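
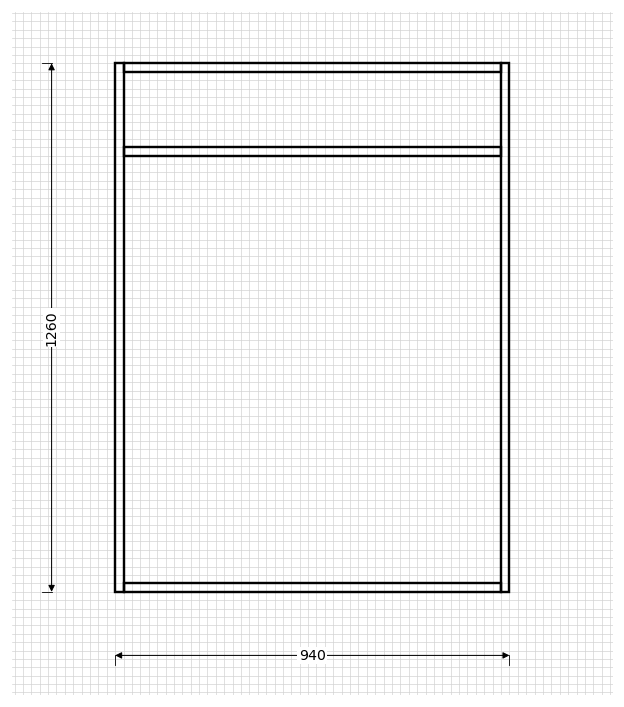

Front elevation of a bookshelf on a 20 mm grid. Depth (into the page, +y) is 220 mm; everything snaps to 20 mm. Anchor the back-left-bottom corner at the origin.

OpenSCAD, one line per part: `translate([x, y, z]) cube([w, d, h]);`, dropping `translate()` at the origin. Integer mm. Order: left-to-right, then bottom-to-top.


cube([20, 220, 1260]);
translate([20, 0, 0]) cube([900, 220, 20]);
translate([20, 0, 1040]) cube([900, 220, 20]);
translate([20, 0, 1240]) cube([900, 220, 20]);
translate([920, 0, 0]) cube([20, 220, 1260]);


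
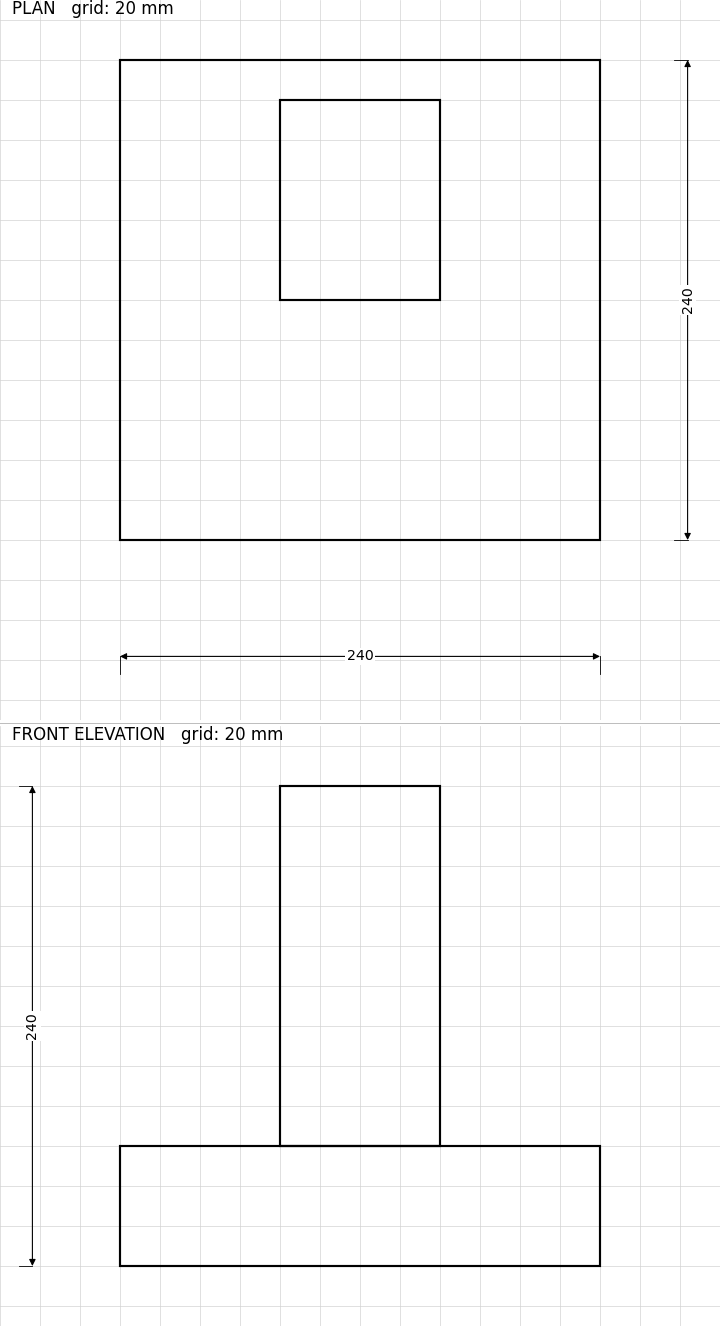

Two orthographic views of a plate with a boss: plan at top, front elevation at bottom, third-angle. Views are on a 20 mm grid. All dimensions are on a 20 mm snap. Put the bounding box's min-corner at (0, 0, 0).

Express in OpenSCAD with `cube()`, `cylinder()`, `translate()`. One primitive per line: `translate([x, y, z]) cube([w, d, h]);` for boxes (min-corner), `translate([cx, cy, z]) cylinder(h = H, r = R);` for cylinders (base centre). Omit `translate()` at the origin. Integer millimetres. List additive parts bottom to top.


cube([240, 240, 60]);
translate([80, 120, 60]) cube([80, 100, 180]);


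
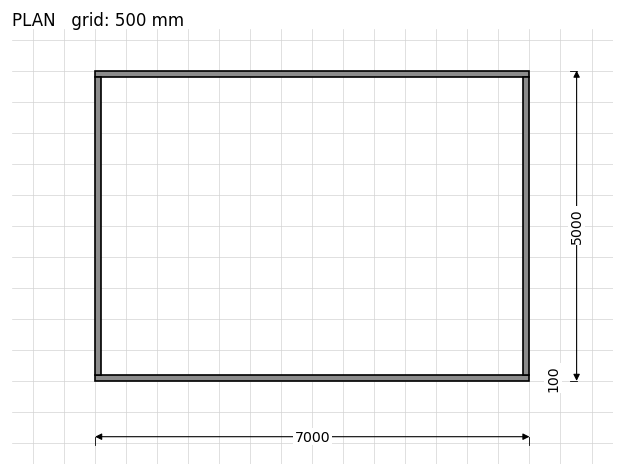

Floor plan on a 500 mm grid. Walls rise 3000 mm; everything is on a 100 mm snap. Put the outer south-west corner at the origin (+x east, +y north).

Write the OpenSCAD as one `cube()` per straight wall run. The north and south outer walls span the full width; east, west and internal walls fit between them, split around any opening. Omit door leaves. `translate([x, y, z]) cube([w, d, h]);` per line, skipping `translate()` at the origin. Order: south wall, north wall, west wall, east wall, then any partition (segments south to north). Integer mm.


cube([7000, 100, 3000]);
translate([0, 4900, 0]) cube([7000, 100, 3000]);
translate([0, 100, 0]) cube([100, 4800, 3000]);
translate([6900, 100, 0]) cube([100, 4800, 3000]);


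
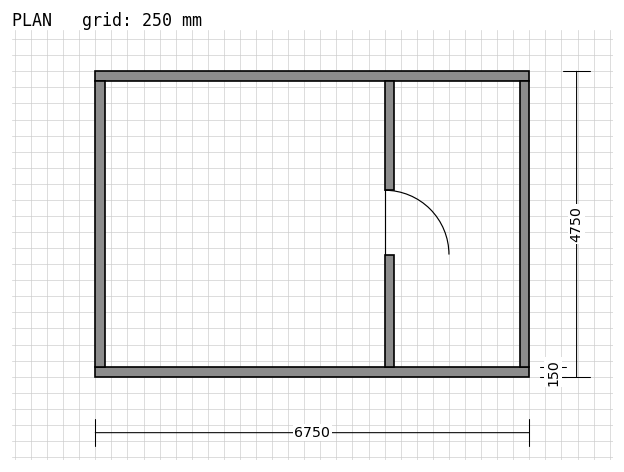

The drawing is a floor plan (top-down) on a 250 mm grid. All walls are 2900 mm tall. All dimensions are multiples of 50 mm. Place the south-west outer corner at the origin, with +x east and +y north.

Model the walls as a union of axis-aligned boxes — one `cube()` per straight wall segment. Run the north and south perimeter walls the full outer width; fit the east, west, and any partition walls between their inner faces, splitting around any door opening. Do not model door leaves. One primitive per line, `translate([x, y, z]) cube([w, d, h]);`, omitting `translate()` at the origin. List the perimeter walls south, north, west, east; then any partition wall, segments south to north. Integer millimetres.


cube([6750, 150, 2900]);
translate([0, 4600, 0]) cube([6750, 150, 2900]);
translate([0, 150, 0]) cube([150, 4450, 2900]);
translate([6600, 150, 0]) cube([150, 4450, 2900]);
translate([4500, 150, 0]) cube([150, 1750, 2900]);
translate([4500, 2900, 0]) cube([150, 1700, 2900]);


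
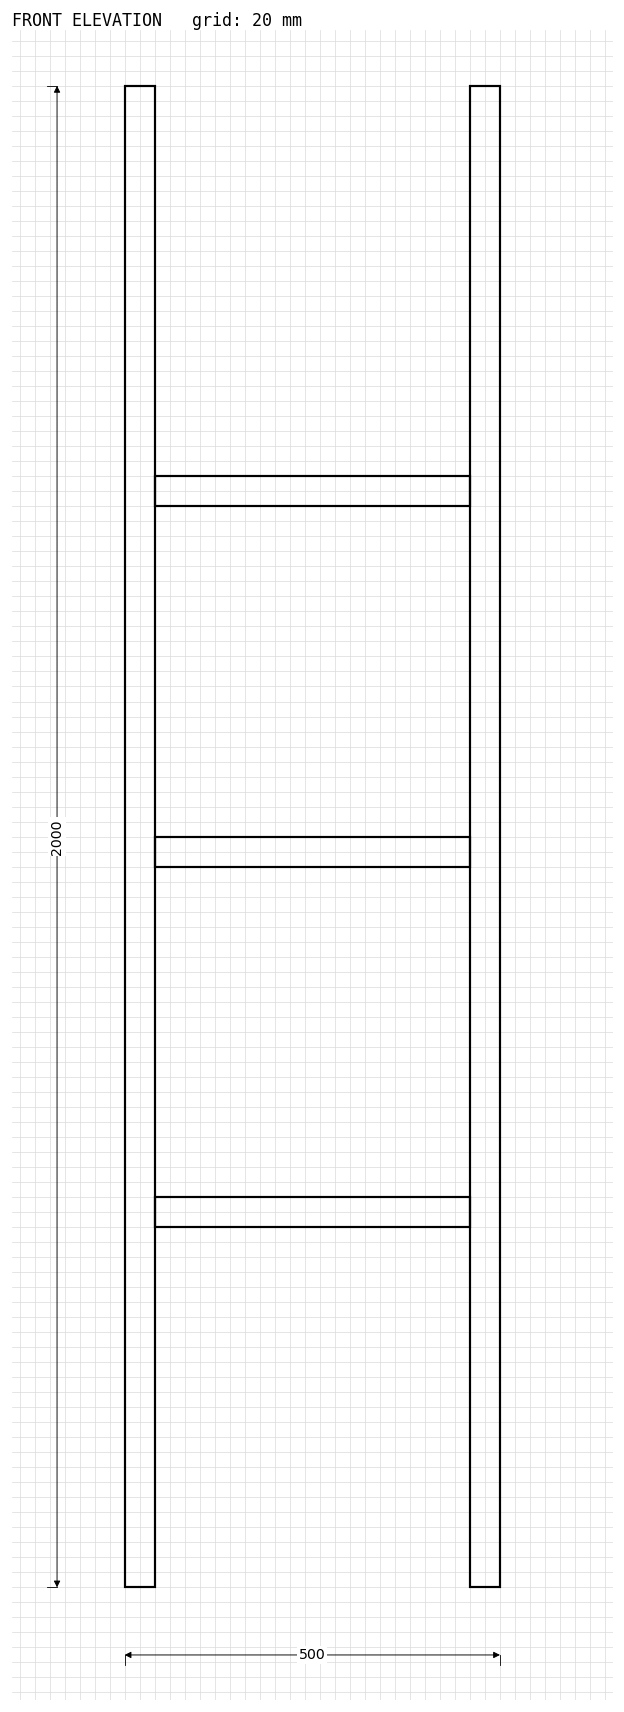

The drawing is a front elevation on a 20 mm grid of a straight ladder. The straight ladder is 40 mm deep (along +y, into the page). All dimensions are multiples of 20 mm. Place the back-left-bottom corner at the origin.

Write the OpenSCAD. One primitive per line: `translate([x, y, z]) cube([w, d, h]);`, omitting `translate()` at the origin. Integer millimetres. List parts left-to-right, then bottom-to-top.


cube([40, 40, 2000]);
translate([40, 0, 480]) cube([420, 40, 40]);
translate([40, 0, 960]) cube([420, 40, 40]);
translate([40, 0, 1440]) cube([420, 40, 40]);
translate([460, 0, 0]) cube([40, 40, 2000]);


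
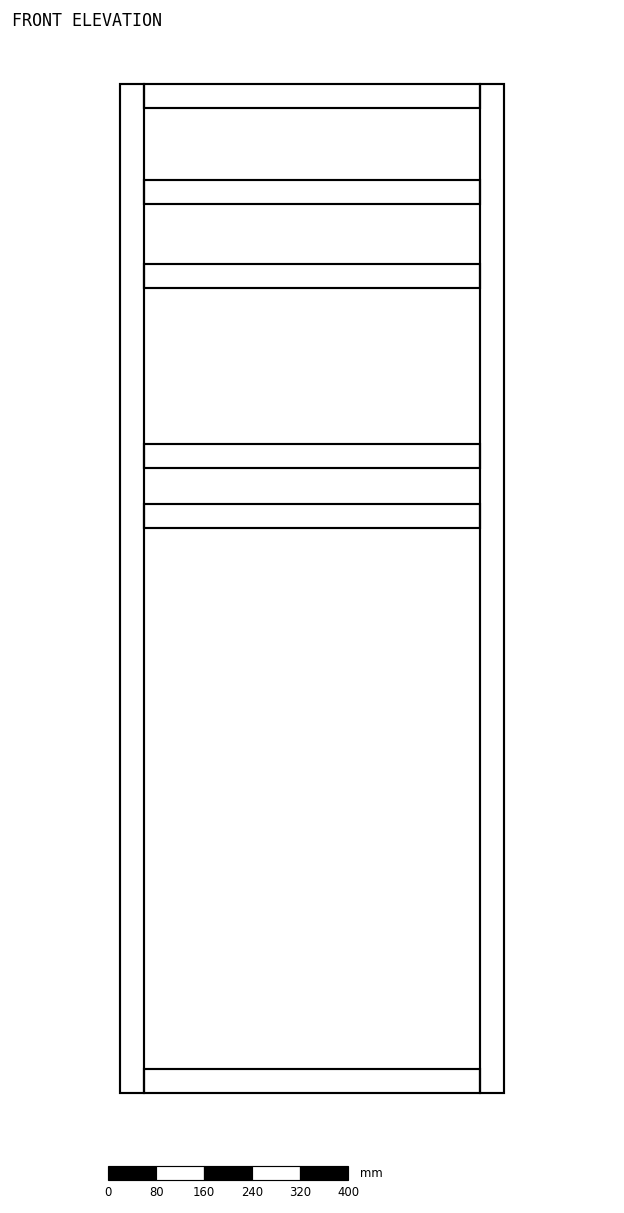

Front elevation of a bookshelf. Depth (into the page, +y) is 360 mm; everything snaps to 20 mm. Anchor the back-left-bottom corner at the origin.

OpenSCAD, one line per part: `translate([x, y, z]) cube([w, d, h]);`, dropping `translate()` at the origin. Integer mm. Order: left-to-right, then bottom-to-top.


cube([40, 360, 1680]);
translate([40, 0, 0]) cube([560, 360, 40]);
translate([40, 0, 940]) cube([560, 360, 40]);
translate([40, 0, 1040]) cube([560, 360, 40]);
translate([40, 0, 1340]) cube([560, 360, 40]);
translate([40, 0, 1480]) cube([560, 360, 40]);
translate([40, 0, 1640]) cube([560, 360, 40]);
translate([600, 0, 0]) cube([40, 360, 1680]);


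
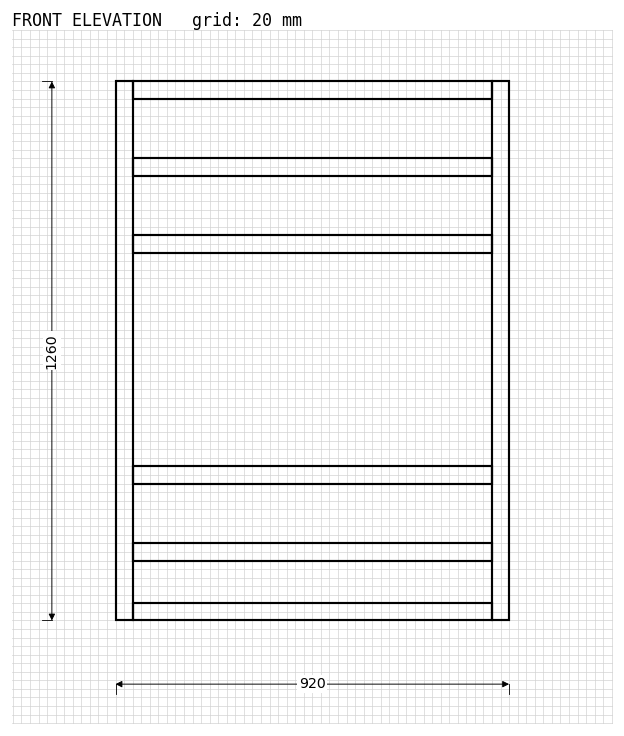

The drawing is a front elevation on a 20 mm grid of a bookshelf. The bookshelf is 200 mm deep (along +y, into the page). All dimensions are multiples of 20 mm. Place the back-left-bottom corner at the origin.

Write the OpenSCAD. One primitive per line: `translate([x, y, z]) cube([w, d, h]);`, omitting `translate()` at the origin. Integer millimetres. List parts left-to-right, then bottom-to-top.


cube([40, 200, 1260]);
translate([40, 0, 0]) cube([840, 200, 40]);
translate([40, 0, 140]) cube([840, 200, 40]);
translate([40, 0, 320]) cube([840, 200, 40]);
translate([40, 0, 860]) cube([840, 200, 40]);
translate([40, 0, 1040]) cube([840, 200, 40]);
translate([40, 0, 1220]) cube([840, 200, 40]);
translate([880, 0, 0]) cube([40, 200, 1260]);


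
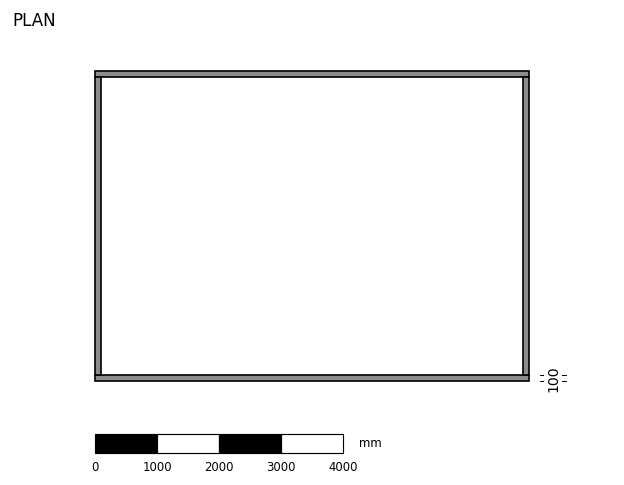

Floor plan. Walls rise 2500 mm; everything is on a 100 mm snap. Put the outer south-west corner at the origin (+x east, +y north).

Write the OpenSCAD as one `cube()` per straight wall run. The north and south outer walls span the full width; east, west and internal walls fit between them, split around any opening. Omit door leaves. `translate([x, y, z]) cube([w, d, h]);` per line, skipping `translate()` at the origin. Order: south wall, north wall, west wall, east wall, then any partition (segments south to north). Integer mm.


cube([7000, 100, 2500]);
translate([0, 4900, 0]) cube([7000, 100, 2500]);
translate([0, 100, 0]) cube([100, 4800, 2500]);
translate([6900, 100, 0]) cube([100, 4800, 2500]);


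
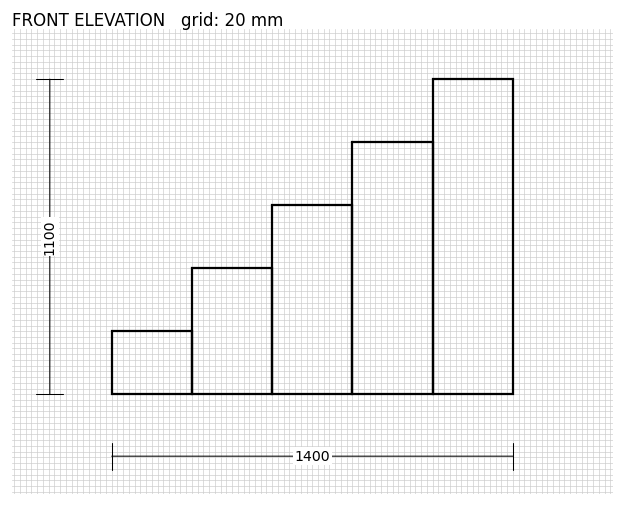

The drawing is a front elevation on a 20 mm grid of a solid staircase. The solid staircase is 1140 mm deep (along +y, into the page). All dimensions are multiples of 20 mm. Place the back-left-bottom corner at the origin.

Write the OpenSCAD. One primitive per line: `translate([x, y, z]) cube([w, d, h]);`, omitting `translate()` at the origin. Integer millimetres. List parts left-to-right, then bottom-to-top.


cube([280, 1140, 220]);
translate([280, 0, 0]) cube([280, 1140, 440]);
translate([560, 0, 0]) cube([280, 1140, 660]);
translate([840, 0, 0]) cube([280, 1140, 880]);
translate([1120, 0, 0]) cube([280, 1140, 1100]);


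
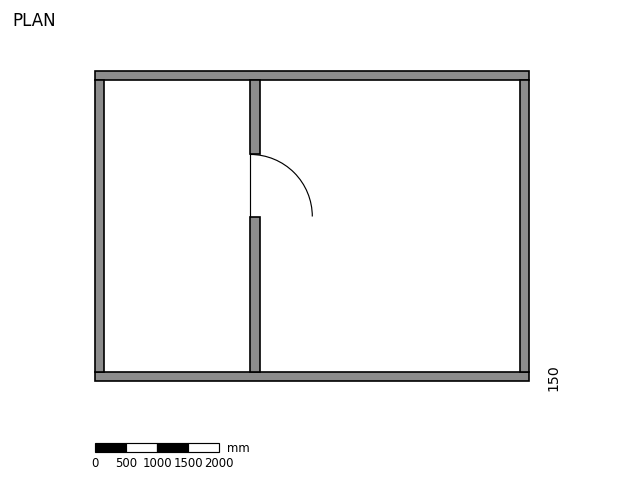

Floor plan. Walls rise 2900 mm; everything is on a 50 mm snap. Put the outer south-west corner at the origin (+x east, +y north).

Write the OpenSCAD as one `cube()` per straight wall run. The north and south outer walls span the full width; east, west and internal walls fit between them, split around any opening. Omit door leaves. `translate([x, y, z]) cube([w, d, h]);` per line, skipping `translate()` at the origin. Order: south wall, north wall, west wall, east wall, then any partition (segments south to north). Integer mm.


cube([7000, 150, 2900]);
translate([0, 4850, 0]) cube([7000, 150, 2900]);
translate([0, 150, 0]) cube([150, 4700, 2900]);
translate([6850, 150, 0]) cube([150, 4700, 2900]);
translate([2500, 150, 0]) cube([150, 2500, 2900]);
translate([2500, 3650, 0]) cube([150, 1200, 2900]);


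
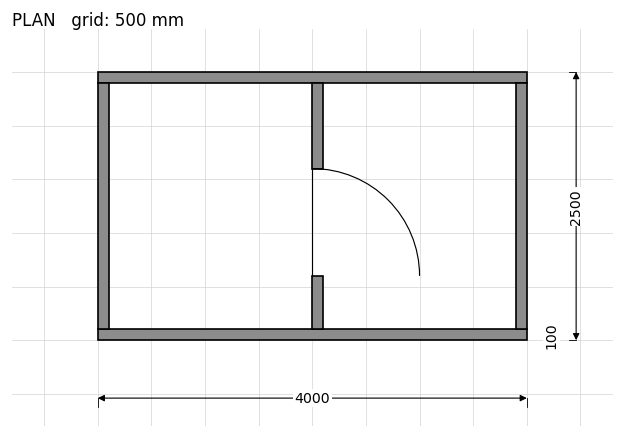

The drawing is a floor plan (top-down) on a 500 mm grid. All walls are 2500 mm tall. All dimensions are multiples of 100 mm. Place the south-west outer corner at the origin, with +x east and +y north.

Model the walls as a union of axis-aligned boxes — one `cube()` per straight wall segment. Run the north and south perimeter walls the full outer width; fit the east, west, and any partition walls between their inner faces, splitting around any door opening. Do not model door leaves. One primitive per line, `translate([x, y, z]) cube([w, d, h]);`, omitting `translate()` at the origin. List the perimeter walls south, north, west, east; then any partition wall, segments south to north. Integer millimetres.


cube([4000, 100, 2500]);
translate([0, 2400, 0]) cube([4000, 100, 2500]);
translate([0, 100, 0]) cube([100, 2300, 2500]);
translate([3900, 100, 0]) cube([100, 2300, 2500]);
translate([2000, 100, 0]) cube([100, 500, 2500]);
translate([2000, 1600, 0]) cube([100, 800, 2500]);


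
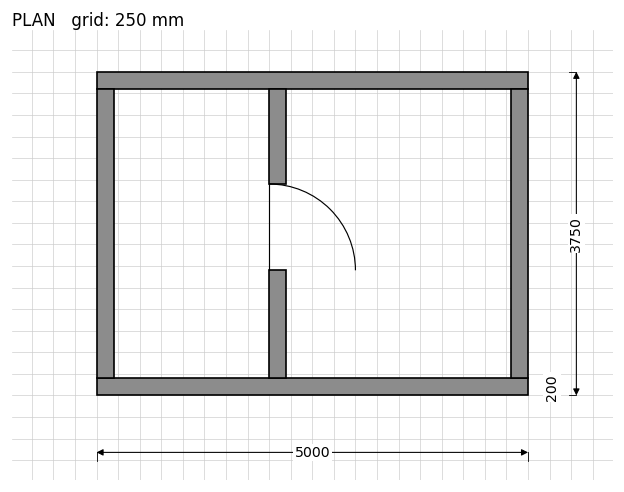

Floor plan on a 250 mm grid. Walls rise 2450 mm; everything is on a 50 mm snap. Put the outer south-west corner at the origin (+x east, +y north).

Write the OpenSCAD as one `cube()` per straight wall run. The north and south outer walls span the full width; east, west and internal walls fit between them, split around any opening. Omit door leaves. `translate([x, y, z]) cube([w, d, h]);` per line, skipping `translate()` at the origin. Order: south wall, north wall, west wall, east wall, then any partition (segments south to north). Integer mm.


cube([5000, 200, 2450]);
translate([0, 3550, 0]) cube([5000, 200, 2450]);
translate([0, 200, 0]) cube([200, 3350, 2450]);
translate([4800, 200, 0]) cube([200, 3350, 2450]);
translate([2000, 200, 0]) cube([200, 1250, 2450]);
translate([2000, 2450, 0]) cube([200, 1100, 2450]);


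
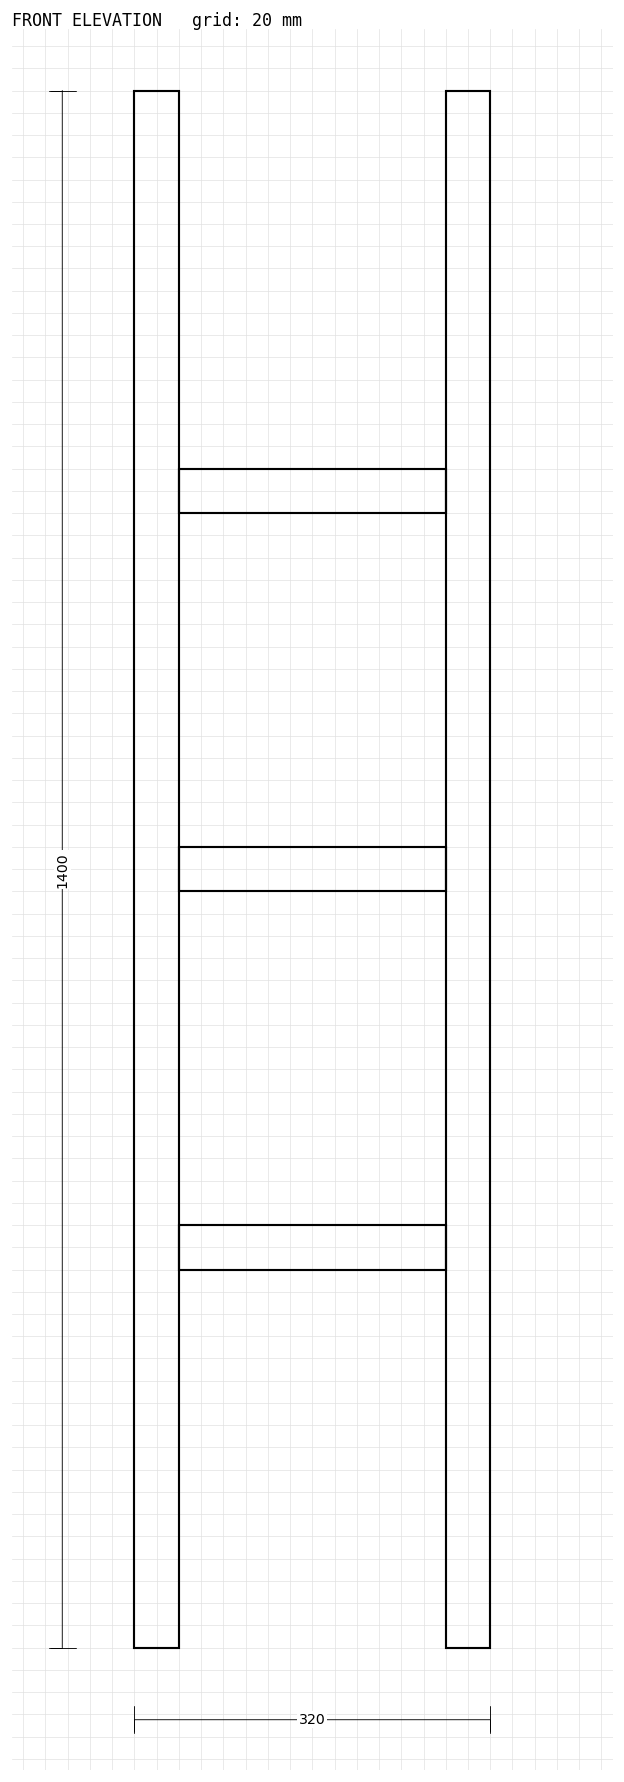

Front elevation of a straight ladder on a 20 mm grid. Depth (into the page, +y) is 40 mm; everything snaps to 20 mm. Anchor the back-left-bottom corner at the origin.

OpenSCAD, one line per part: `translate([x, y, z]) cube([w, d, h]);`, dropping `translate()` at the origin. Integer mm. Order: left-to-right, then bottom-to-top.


cube([40, 40, 1400]);
translate([40, 0, 340]) cube([240, 40, 40]);
translate([40, 0, 680]) cube([240, 40, 40]);
translate([40, 0, 1020]) cube([240, 40, 40]);
translate([280, 0, 0]) cube([40, 40, 1400]);


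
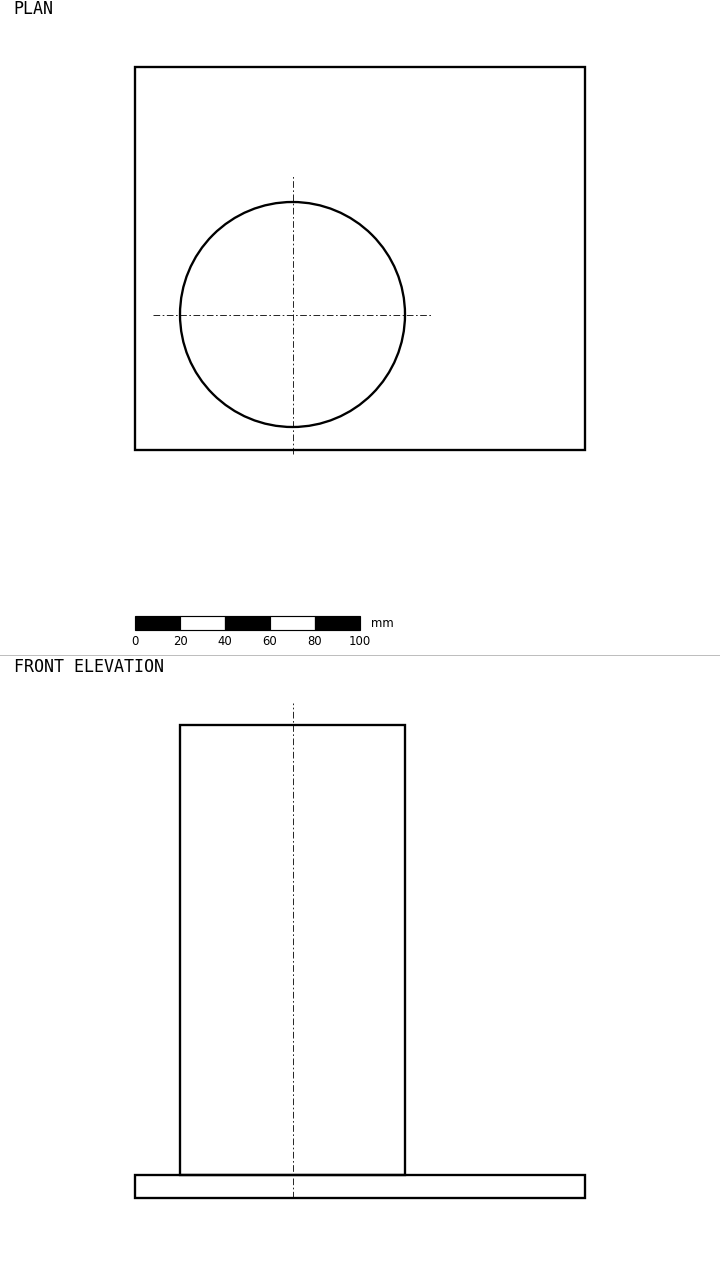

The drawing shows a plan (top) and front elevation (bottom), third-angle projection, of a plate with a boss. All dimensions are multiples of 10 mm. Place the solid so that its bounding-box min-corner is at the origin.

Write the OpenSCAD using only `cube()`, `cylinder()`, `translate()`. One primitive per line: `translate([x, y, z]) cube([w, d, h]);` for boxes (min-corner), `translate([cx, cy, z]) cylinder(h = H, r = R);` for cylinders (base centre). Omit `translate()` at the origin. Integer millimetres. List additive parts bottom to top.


cube([200, 170, 10]);
translate([70, 60, 10]) cylinder(h = 200, r = 50);


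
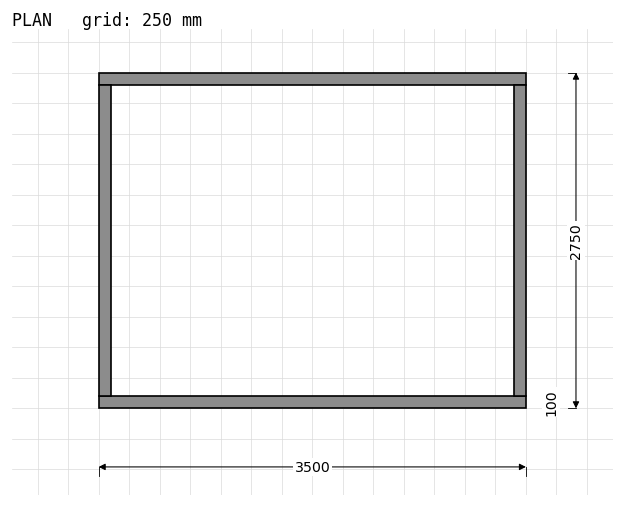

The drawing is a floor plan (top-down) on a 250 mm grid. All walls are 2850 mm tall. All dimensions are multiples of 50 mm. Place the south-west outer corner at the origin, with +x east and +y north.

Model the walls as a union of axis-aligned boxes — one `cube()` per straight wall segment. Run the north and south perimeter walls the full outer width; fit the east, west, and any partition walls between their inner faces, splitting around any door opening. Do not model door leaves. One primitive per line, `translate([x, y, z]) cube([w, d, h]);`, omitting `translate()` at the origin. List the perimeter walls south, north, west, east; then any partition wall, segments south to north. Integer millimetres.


cube([3500, 100, 2850]);
translate([0, 2650, 0]) cube([3500, 100, 2850]);
translate([0, 100, 0]) cube([100, 2550, 2850]);
translate([3400, 100, 0]) cube([100, 2550, 2850]);


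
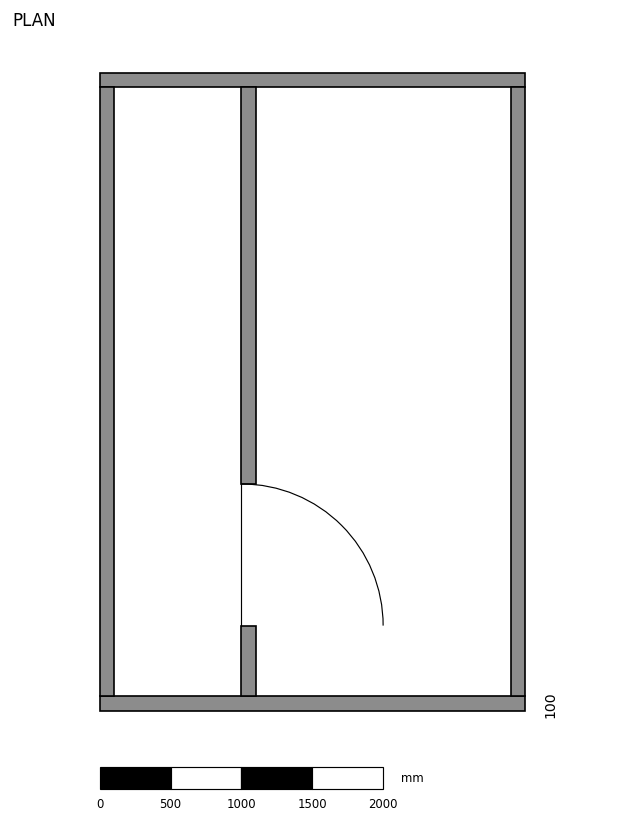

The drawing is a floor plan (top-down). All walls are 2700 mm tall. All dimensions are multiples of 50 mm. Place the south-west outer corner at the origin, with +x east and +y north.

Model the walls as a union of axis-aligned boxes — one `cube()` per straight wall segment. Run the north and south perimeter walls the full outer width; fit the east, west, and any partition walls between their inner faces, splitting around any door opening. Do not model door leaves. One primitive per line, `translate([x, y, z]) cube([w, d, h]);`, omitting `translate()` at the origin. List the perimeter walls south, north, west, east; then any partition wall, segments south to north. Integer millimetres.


cube([3000, 100, 2700]);
translate([0, 4400, 0]) cube([3000, 100, 2700]);
translate([0, 100, 0]) cube([100, 4300, 2700]);
translate([2900, 100, 0]) cube([100, 4300, 2700]);
translate([1000, 100, 0]) cube([100, 500, 2700]);
translate([1000, 1600, 0]) cube([100, 2800, 2700]);


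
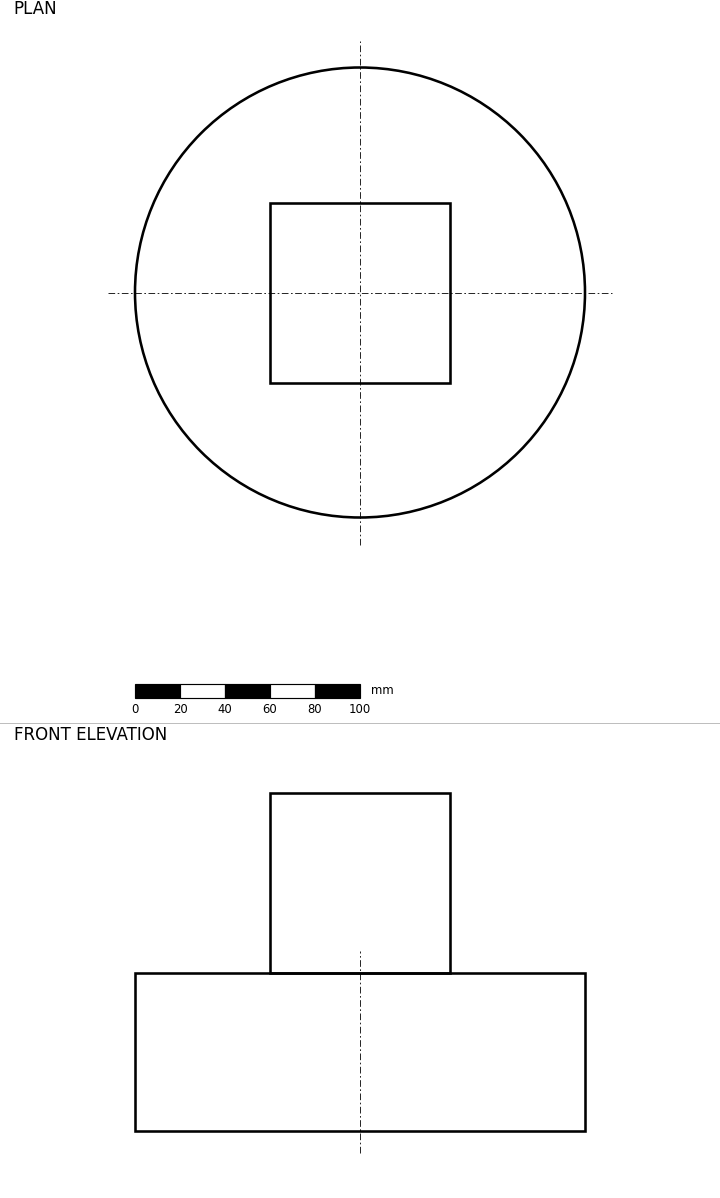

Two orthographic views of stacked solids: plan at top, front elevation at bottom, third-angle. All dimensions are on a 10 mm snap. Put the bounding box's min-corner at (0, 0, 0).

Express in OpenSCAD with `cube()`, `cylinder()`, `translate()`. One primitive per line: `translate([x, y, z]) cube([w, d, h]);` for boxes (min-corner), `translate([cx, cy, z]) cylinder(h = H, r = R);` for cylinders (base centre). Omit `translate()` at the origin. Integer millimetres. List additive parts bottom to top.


translate([100, 100, 0]) cylinder(h = 70, r = 100);
translate([60, 60, 70]) cube([80, 80, 80]);


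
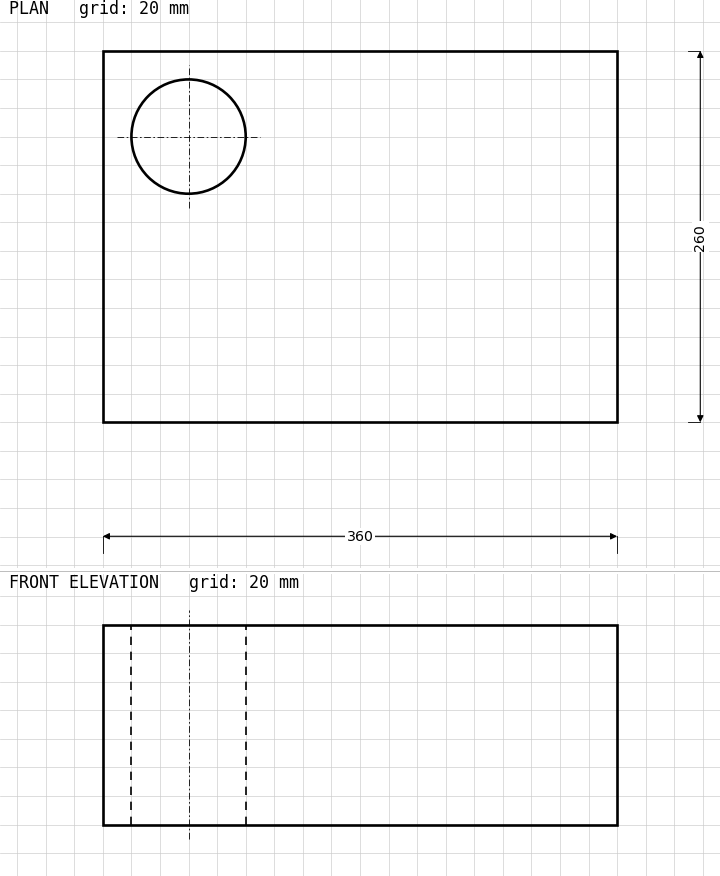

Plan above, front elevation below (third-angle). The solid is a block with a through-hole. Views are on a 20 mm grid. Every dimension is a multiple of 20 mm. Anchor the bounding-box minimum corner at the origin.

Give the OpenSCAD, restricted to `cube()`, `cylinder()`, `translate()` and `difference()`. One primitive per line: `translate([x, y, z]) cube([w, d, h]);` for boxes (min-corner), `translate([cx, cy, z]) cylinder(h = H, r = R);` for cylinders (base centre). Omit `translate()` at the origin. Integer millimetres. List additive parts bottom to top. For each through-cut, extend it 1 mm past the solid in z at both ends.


difference() {
  cube([360, 260, 140]);
  translate([60, 200, -1]) cylinder(h = 142, r = 40);
}


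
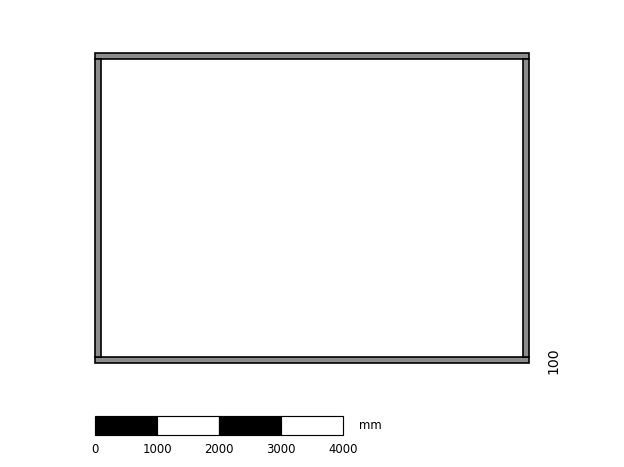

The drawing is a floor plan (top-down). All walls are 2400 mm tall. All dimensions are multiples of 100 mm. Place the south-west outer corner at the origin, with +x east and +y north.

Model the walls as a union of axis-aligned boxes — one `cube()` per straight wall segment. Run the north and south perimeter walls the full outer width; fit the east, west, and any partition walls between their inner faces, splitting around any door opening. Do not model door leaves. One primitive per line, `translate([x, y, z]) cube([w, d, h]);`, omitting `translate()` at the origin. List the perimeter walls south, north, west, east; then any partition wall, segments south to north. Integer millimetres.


cube([7000, 100, 2400]);
translate([0, 4900, 0]) cube([7000, 100, 2400]);
translate([0, 100, 0]) cube([100, 4800, 2400]);
translate([6900, 100, 0]) cube([100, 4800, 2400]);


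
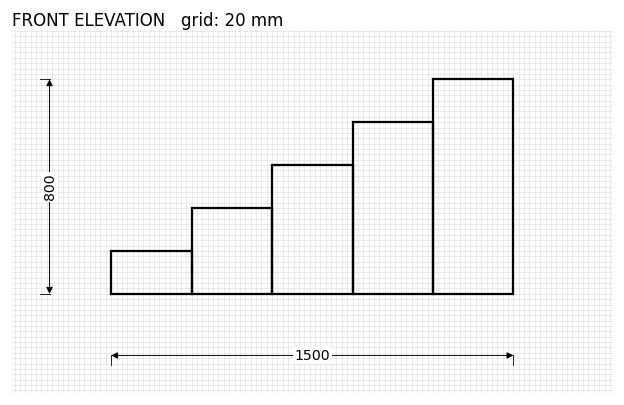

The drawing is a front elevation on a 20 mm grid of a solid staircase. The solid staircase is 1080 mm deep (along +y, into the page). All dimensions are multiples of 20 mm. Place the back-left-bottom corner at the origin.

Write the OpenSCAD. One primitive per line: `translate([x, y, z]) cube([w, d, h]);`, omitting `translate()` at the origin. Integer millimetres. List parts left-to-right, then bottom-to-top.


cube([300, 1080, 160]);
translate([300, 0, 0]) cube([300, 1080, 320]);
translate([600, 0, 0]) cube([300, 1080, 480]);
translate([900, 0, 0]) cube([300, 1080, 640]);
translate([1200, 0, 0]) cube([300, 1080, 800]);


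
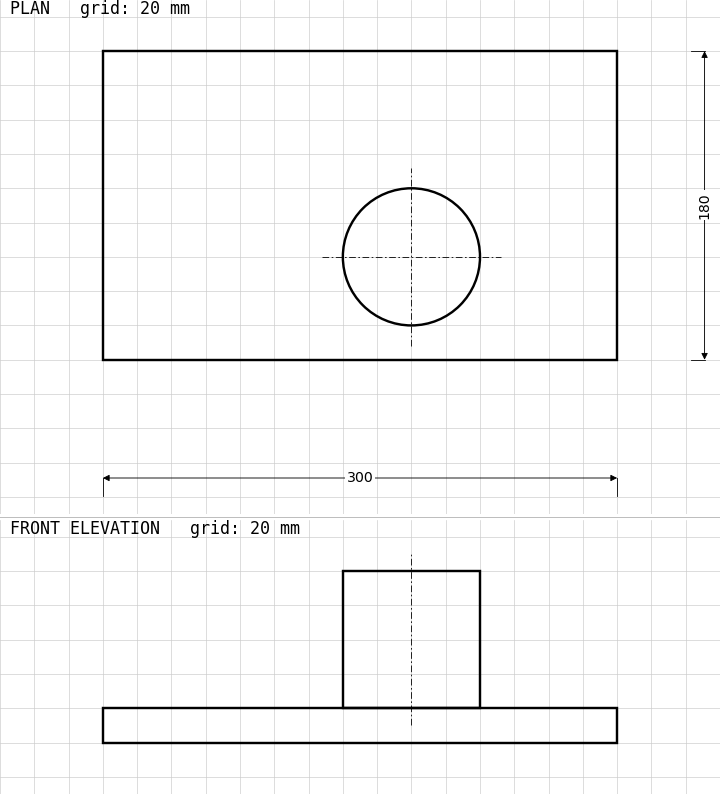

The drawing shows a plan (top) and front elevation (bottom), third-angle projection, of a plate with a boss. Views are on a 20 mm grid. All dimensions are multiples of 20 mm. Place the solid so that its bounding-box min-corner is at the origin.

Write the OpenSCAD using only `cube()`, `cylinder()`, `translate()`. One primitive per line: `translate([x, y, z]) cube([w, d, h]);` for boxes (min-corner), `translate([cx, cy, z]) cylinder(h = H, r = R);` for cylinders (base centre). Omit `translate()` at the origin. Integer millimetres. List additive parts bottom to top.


cube([300, 180, 20]);
translate([180, 60, 20]) cylinder(h = 80, r = 40);


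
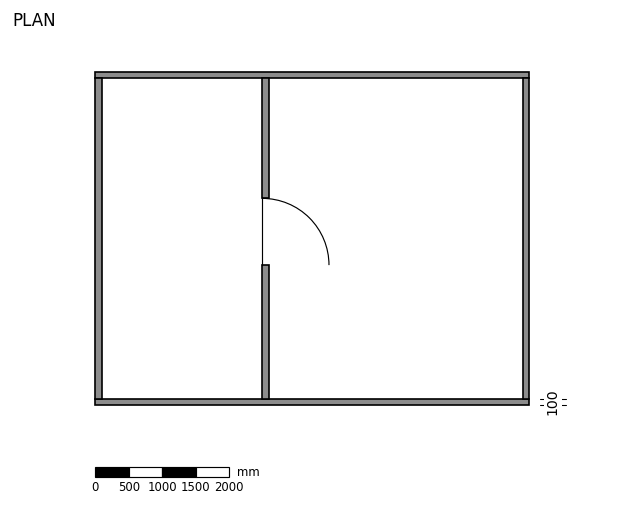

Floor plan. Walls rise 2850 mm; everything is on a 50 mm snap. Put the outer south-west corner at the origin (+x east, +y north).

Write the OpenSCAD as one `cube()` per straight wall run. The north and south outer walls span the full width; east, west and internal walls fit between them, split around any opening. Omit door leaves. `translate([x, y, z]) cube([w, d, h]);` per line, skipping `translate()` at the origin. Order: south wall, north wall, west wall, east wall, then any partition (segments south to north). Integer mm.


cube([6500, 100, 2850]);
translate([0, 4900, 0]) cube([6500, 100, 2850]);
translate([0, 100, 0]) cube([100, 4800, 2850]);
translate([6400, 100, 0]) cube([100, 4800, 2850]);
translate([2500, 100, 0]) cube([100, 2000, 2850]);
translate([2500, 3100, 0]) cube([100, 1800, 2850]);


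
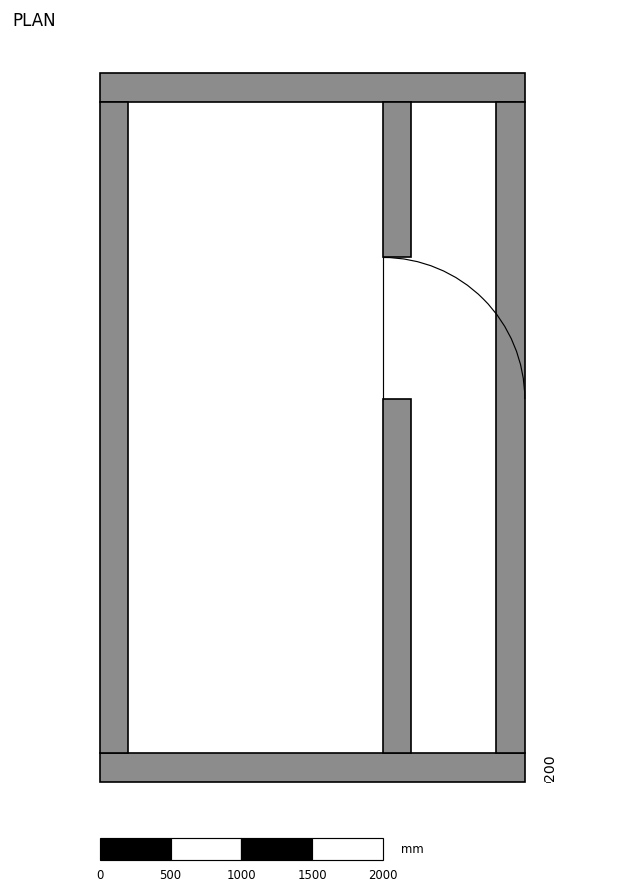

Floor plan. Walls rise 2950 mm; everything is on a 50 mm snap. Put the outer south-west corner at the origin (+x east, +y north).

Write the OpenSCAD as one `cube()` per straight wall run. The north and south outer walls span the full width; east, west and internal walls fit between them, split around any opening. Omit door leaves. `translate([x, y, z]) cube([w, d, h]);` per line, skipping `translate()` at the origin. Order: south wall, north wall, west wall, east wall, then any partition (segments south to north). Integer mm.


cube([3000, 200, 2950]);
translate([0, 4800, 0]) cube([3000, 200, 2950]);
translate([0, 200, 0]) cube([200, 4600, 2950]);
translate([2800, 200, 0]) cube([200, 4600, 2950]);
translate([2000, 200, 0]) cube([200, 2500, 2950]);
translate([2000, 3700, 0]) cube([200, 1100, 2950]);


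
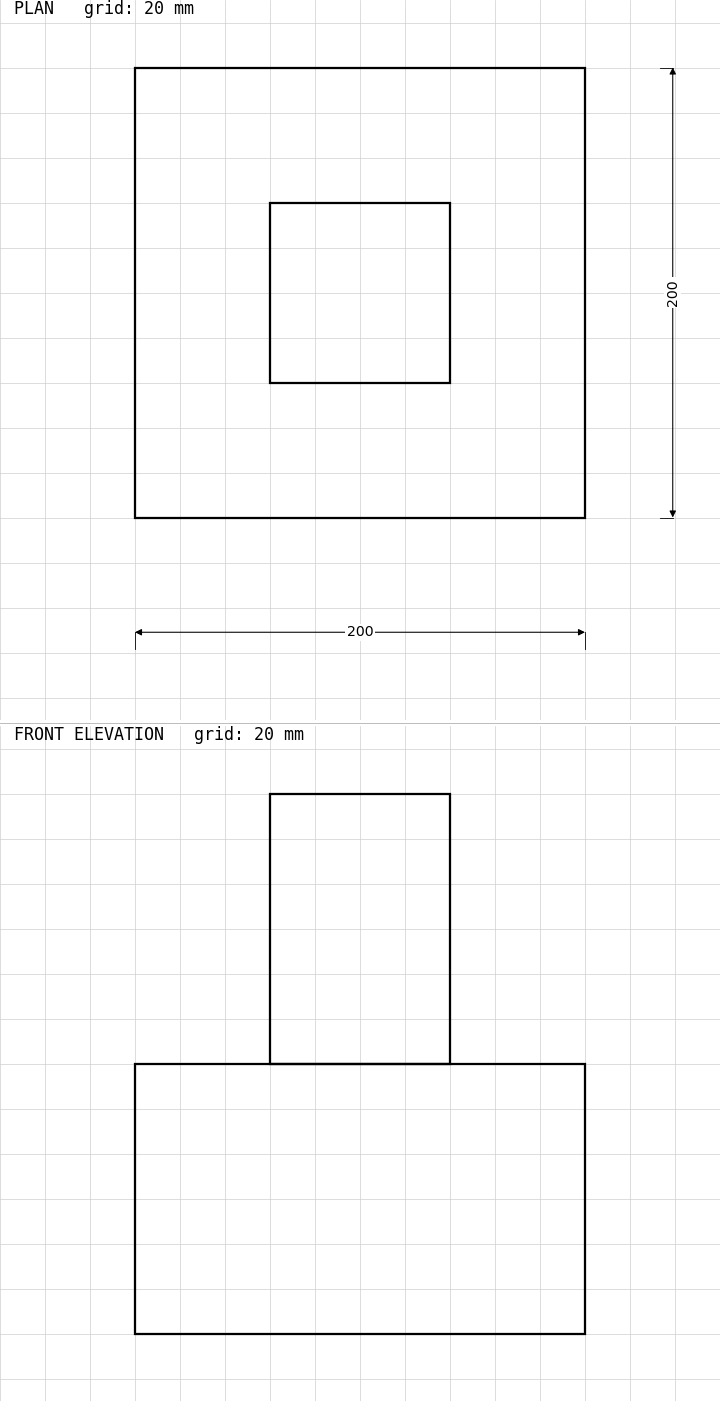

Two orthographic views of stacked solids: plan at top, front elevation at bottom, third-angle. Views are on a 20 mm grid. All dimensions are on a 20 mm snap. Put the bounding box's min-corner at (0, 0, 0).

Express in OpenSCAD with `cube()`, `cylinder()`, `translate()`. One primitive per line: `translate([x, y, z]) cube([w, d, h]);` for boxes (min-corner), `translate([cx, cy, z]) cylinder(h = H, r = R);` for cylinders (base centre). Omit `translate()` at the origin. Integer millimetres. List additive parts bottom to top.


cube([200, 200, 120]);
translate([60, 60, 120]) cube([80, 80, 120]);


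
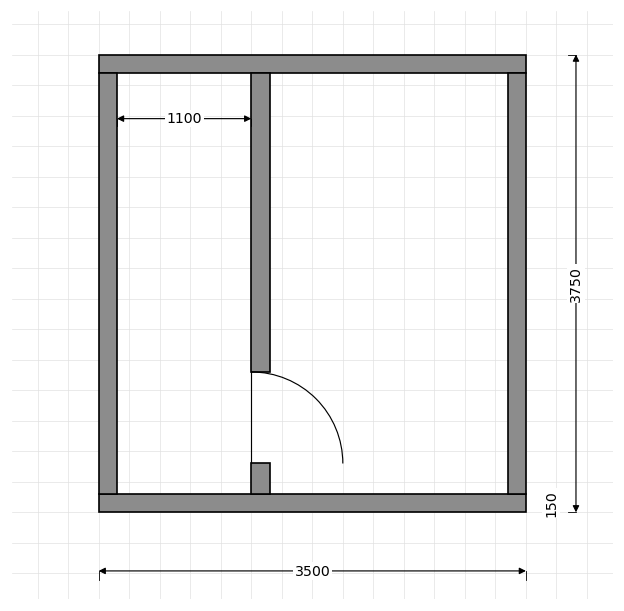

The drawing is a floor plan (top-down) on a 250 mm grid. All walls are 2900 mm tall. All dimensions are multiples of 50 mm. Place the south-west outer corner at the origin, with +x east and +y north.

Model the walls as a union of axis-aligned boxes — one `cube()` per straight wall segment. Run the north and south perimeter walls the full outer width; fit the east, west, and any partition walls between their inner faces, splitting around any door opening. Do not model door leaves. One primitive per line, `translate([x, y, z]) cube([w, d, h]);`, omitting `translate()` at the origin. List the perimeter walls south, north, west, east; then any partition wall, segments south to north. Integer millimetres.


cube([3500, 150, 2900]);
translate([0, 3600, 0]) cube([3500, 150, 2900]);
translate([0, 150, 0]) cube([150, 3450, 2900]);
translate([3350, 150, 0]) cube([150, 3450, 2900]);
translate([1250, 150, 0]) cube([150, 250, 2900]);
translate([1250, 1150, 0]) cube([150, 2450, 2900]);


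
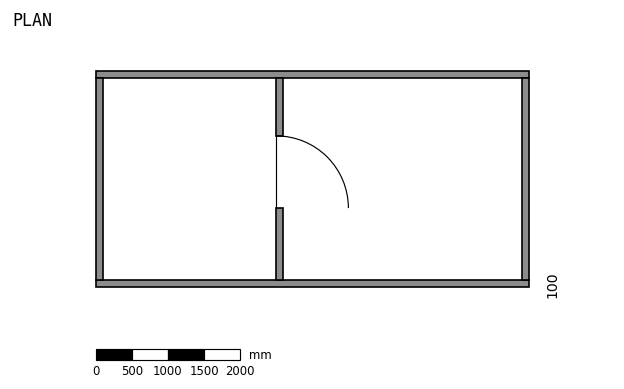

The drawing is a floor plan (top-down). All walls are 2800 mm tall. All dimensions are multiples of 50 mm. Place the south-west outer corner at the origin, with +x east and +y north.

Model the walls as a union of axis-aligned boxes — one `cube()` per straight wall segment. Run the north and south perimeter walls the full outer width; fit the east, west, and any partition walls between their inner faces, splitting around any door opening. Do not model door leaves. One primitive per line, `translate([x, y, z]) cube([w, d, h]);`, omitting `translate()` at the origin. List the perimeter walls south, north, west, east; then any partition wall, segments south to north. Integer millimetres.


cube([6000, 100, 2800]);
translate([0, 2900, 0]) cube([6000, 100, 2800]);
translate([0, 100, 0]) cube([100, 2800, 2800]);
translate([5900, 100, 0]) cube([100, 2800, 2800]);
translate([2500, 100, 0]) cube([100, 1000, 2800]);
translate([2500, 2100, 0]) cube([100, 800, 2800]);


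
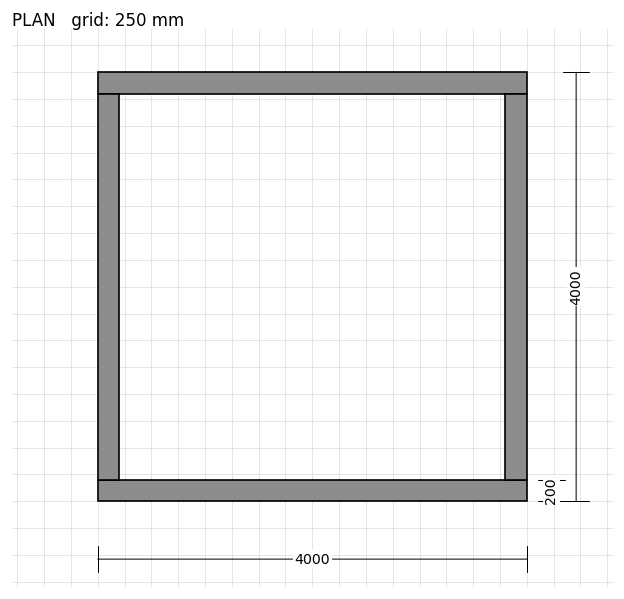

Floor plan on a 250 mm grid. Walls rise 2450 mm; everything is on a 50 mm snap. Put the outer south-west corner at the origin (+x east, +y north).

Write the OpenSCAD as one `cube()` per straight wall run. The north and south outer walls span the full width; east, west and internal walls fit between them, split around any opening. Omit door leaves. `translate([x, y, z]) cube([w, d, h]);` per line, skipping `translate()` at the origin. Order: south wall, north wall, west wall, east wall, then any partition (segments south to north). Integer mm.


cube([4000, 200, 2450]);
translate([0, 3800, 0]) cube([4000, 200, 2450]);
translate([0, 200, 0]) cube([200, 3600, 2450]);
translate([3800, 200, 0]) cube([200, 3600, 2450]);


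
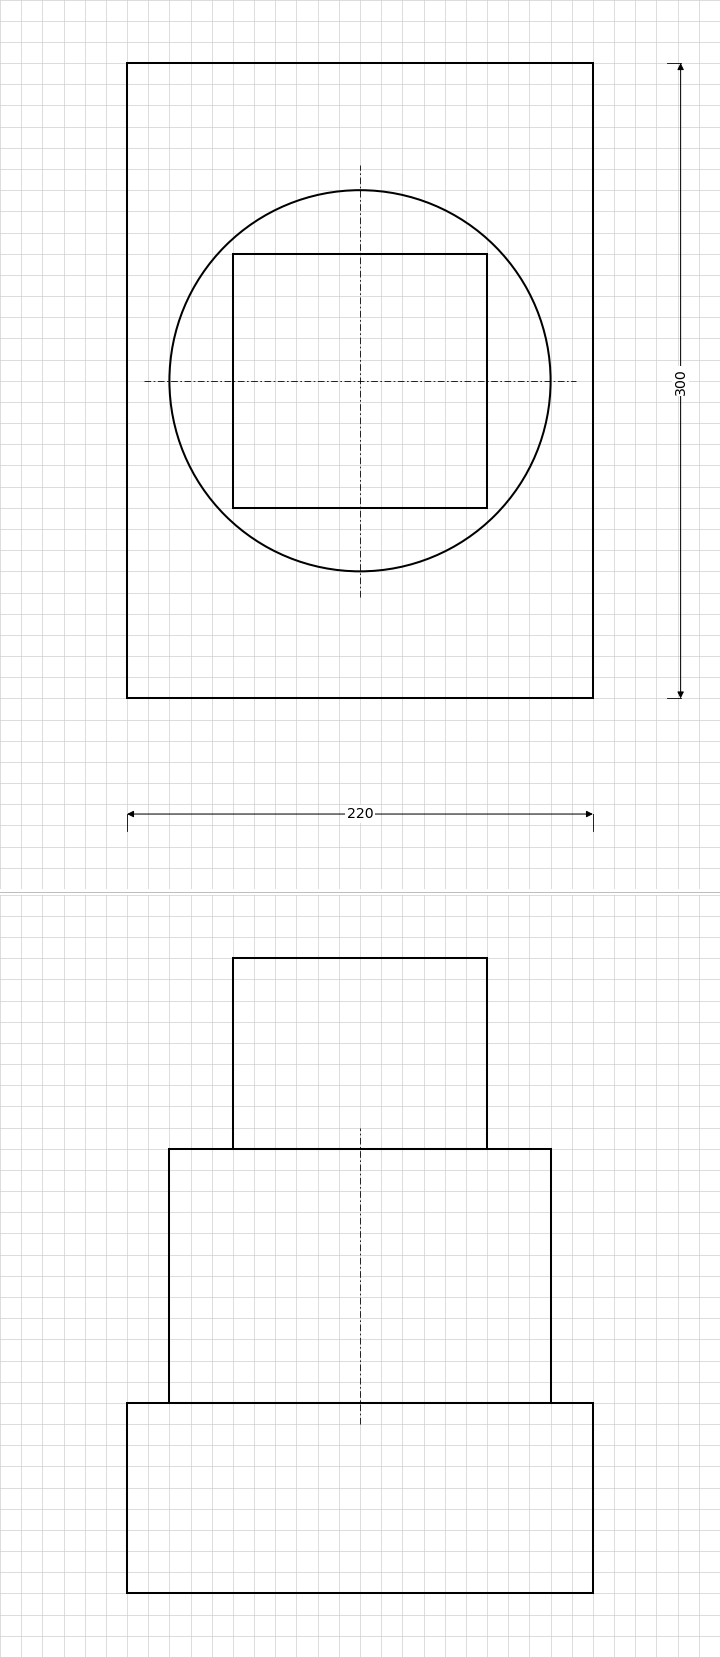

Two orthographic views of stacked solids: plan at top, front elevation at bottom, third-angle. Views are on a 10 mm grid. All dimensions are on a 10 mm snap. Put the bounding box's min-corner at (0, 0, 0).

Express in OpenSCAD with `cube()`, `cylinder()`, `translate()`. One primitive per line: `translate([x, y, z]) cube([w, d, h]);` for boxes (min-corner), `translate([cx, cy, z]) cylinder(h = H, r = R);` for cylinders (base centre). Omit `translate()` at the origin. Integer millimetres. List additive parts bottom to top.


cube([220, 300, 90]);
translate([110, 150, 90]) cylinder(h = 120, r = 90);
translate([50, 90, 210]) cube([120, 120, 90]);


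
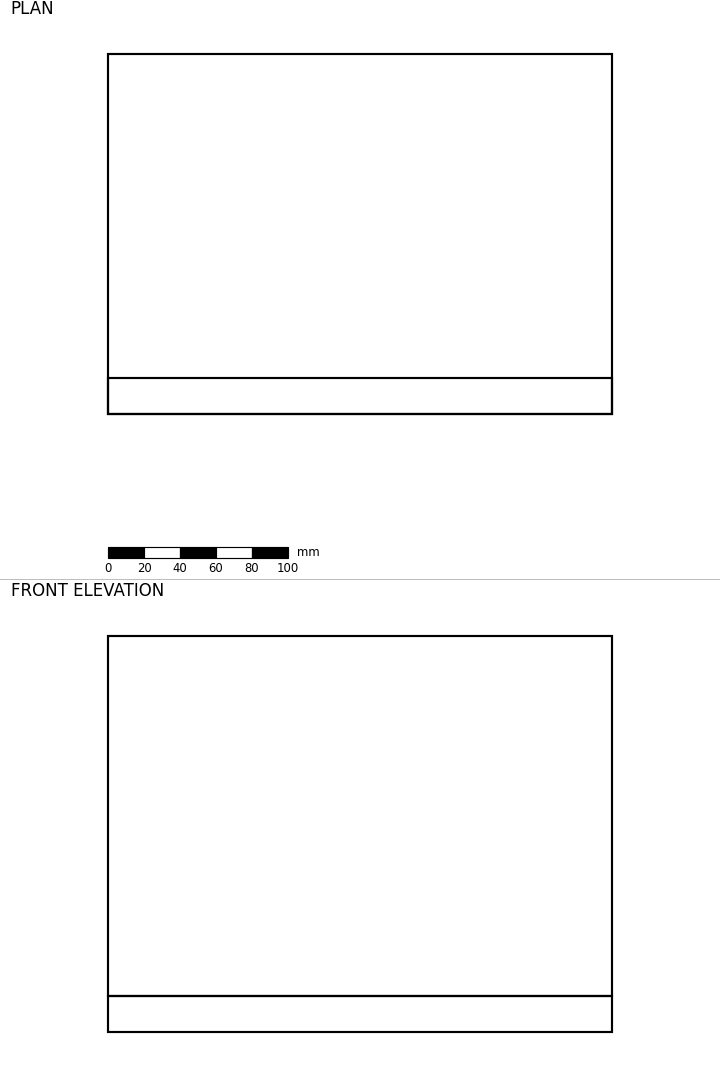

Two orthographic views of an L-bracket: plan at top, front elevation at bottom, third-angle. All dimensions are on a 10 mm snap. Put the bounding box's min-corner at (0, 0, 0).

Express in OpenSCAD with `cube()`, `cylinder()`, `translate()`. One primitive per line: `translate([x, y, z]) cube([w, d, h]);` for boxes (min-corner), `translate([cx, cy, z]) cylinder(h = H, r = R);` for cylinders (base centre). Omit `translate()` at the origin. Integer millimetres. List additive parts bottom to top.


cube([280, 200, 20]);
translate([0, 0, 20]) cube([280, 20, 200]);


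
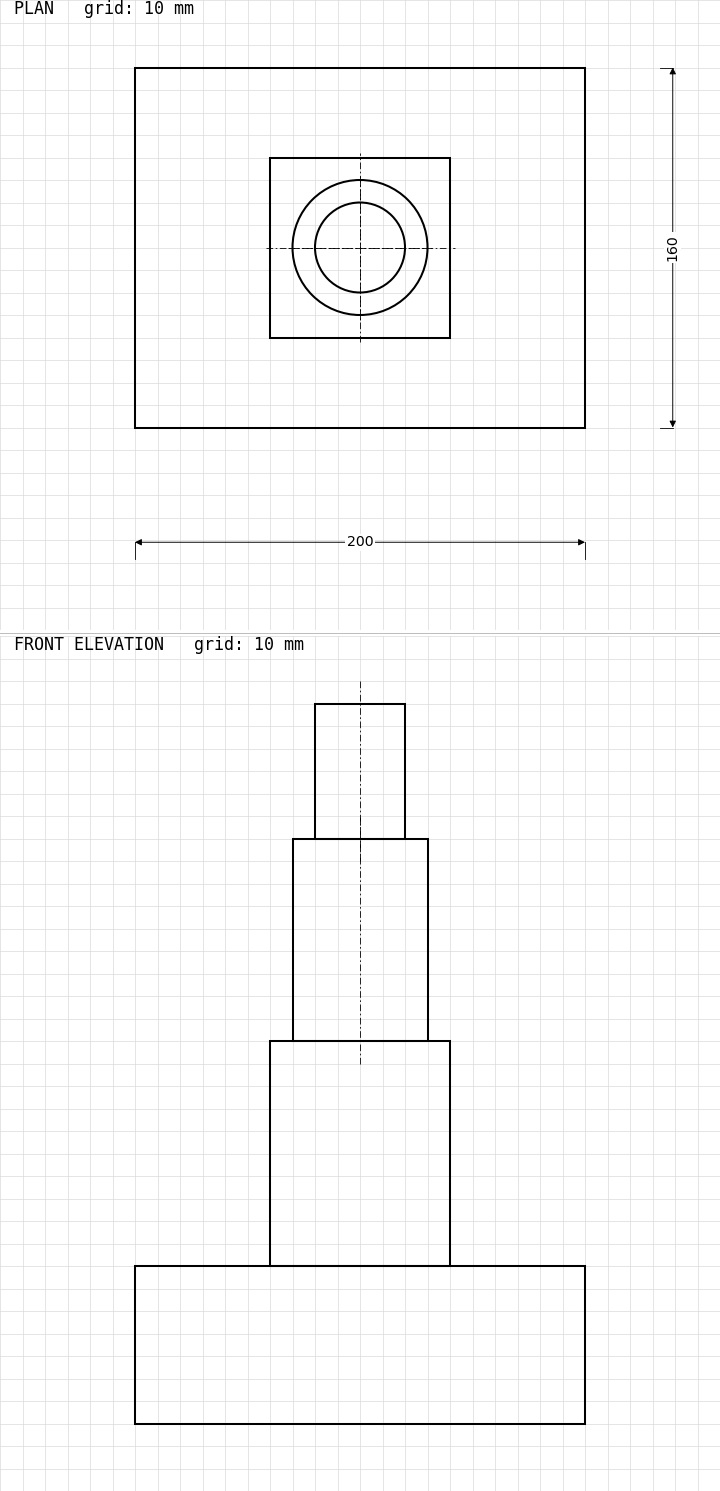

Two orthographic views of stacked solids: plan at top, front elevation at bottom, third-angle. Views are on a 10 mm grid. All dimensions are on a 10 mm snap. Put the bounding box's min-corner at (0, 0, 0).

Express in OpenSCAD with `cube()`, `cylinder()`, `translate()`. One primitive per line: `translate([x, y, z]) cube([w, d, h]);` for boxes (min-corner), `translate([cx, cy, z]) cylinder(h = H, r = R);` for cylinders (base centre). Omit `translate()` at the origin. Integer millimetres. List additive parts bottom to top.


cube([200, 160, 70]);
translate([60, 40, 70]) cube([80, 80, 100]);
translate([100, 80, 170]) cylinder(h = 90, r = 30);
translate([100, 80, 260]) cylinder(h = 60, r = 20);


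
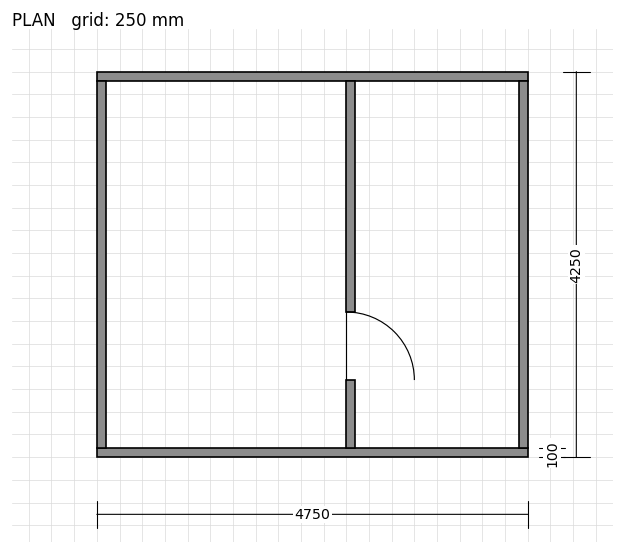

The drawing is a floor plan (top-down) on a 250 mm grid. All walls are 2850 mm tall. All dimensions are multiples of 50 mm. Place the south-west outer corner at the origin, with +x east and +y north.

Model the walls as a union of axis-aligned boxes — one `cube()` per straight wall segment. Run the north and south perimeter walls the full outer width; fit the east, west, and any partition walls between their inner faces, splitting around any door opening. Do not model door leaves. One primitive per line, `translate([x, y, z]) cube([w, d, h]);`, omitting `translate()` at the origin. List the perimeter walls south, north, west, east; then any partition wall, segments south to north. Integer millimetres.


cube([4750, 100, 2850]);
translate([0, 4150, 0]) cube([4750, 100, 2850]);
translate([0, 100, 0]) cube([100, 4050, 2850]);
translate([4650, 100, 0]) cube([100, 4050, 2850]);
translate([2750, 100, 0]) cube([100, 750, 2850]);
translate([2750, 1600, 0]) cube([100, 2550, 2850]);


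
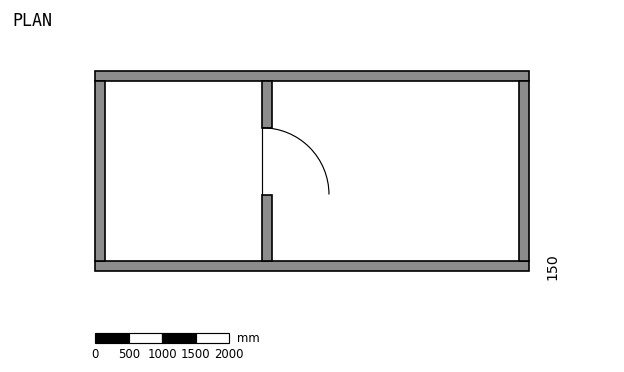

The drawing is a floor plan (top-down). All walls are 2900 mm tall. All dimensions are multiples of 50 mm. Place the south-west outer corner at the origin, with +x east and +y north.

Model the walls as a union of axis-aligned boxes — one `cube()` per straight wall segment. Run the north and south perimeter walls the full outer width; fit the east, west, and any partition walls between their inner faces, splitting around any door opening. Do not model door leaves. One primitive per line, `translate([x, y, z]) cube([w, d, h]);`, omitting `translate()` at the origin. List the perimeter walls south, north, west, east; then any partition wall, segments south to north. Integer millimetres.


cube([6500, 150, 2900]);
translate([0, 2850, 0]) cube([6500, 150, 2900]);
translate([0, 150, 0]) cube([150, 2700, 2900]);
translate([6350, 150, 0]) cube([150, 2700, 2900]);
translate([2500, 150, 0]) cube([150, 1000, 2900]);
translate([2500, 2150, 0]) cube([150, 700, 2900]);


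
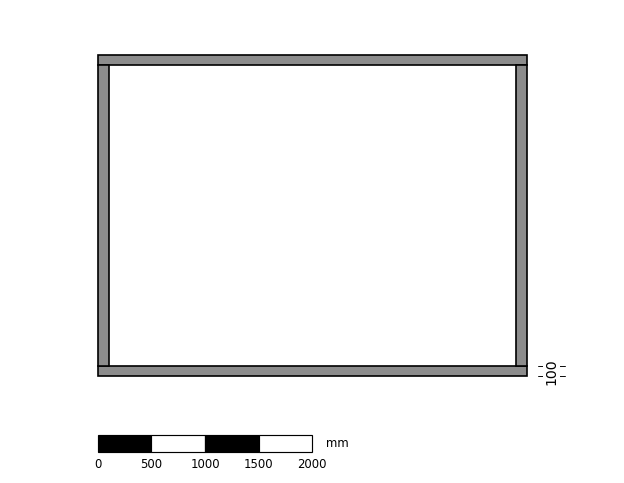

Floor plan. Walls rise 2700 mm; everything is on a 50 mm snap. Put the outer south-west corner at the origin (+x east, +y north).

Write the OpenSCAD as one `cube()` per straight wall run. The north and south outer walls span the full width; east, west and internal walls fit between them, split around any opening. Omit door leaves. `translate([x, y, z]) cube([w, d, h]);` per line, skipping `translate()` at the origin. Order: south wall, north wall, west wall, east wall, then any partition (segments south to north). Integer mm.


cube([4000, 100, 2700]);
translate([0, 2900, 0]) cube([4000, 100, 2700]);
translate([0, 100, 0]) cube([100, 2800, 2700]);
translate([3900, 100, 0]) cube([100, 2800, 2700]);


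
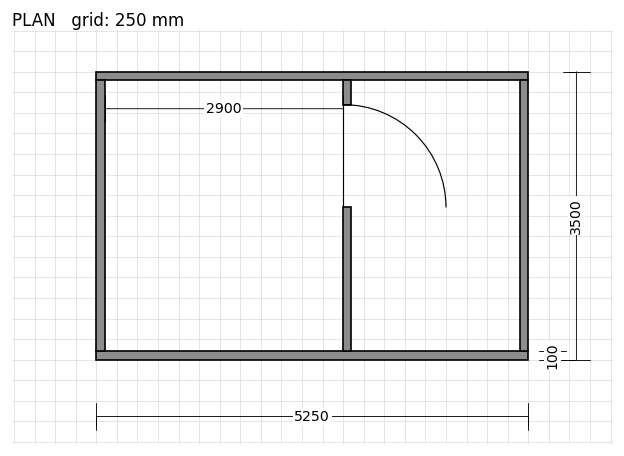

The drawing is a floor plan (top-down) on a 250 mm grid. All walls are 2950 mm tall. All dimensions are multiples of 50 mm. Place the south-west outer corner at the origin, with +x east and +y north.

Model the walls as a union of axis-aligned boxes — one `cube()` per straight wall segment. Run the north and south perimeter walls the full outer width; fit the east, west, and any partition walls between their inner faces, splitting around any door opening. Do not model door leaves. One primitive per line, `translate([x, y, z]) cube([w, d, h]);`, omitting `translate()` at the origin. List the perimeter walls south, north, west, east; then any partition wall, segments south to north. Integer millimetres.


cube([5250, 100, 2950]);
translate([0, 3400, 0]) cube([5250, 100, 2950]);
translate([0, 100, 0]) cube([100, 3300, 2950]);
translate([5150, 100, 0]) cube([100, 3300, 2950]);
translate([3000, 100, 0]) cube([100, 1750, 2950]);
translate([3000, 3100, 0]) cube([100, 300, 2950]);


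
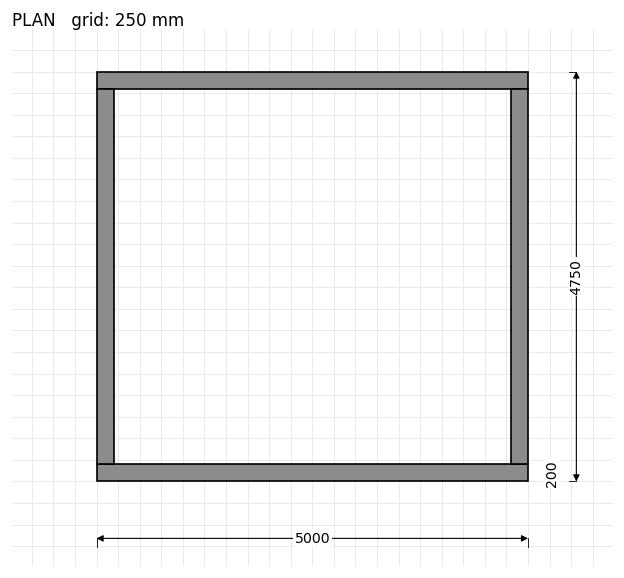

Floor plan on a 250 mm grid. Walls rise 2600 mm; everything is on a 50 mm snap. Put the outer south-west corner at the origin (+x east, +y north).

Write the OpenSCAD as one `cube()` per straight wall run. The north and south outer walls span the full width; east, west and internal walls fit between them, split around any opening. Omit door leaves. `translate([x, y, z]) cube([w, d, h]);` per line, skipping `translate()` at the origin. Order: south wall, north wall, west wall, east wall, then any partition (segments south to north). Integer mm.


cube([5000, 200, 2600]);
translate([0, 4550, 0]) cube([5000, 200, 2600]);
translate([0, 200, 0]) cube([200, 4350, 2600]);
translate([4800, 200, 0]) cube([200, 4350, 2600]);


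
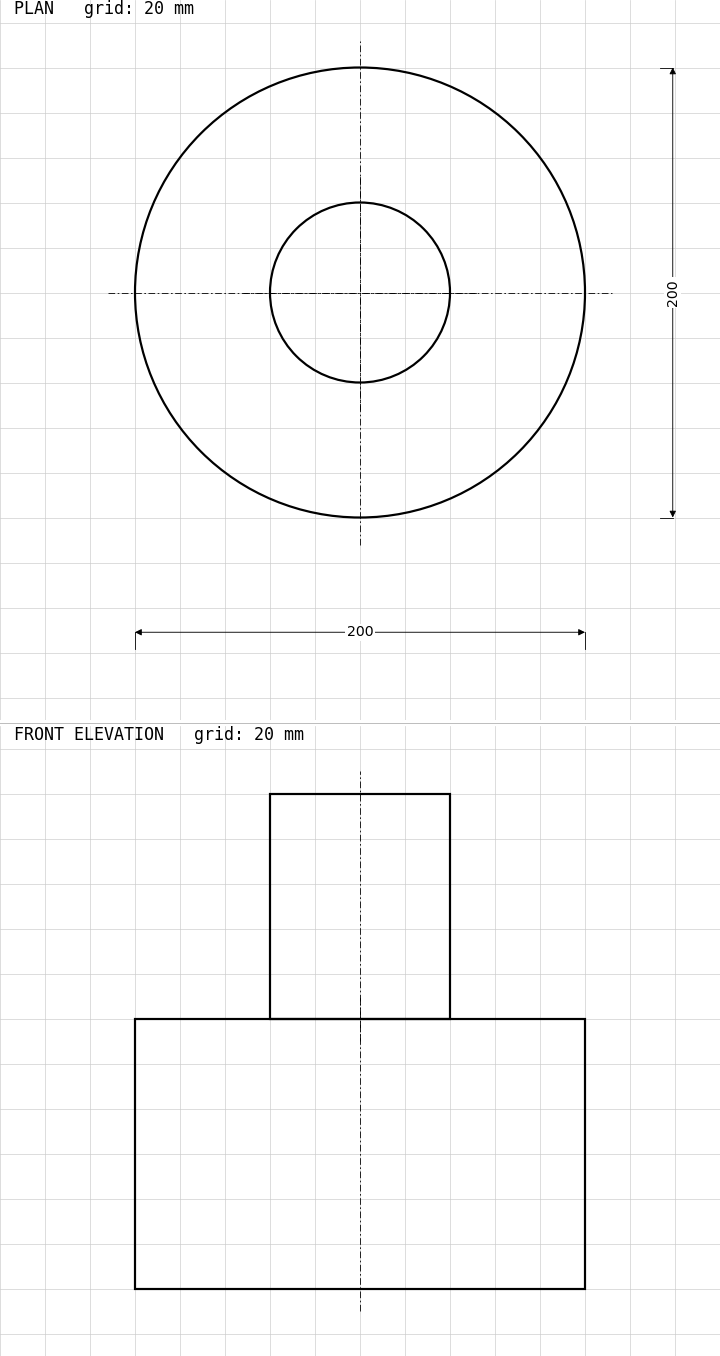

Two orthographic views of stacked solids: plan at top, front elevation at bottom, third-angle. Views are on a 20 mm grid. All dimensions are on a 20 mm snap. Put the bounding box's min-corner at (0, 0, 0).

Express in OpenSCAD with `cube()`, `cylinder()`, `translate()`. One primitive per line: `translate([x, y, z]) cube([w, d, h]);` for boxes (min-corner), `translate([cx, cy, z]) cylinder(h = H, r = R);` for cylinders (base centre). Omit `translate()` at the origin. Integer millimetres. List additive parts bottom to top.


translate([100, 100, 0]) cylinder(h = 120, r = 100);
translate([100, 100, 120]) cylinder(h = 100, r = 40);


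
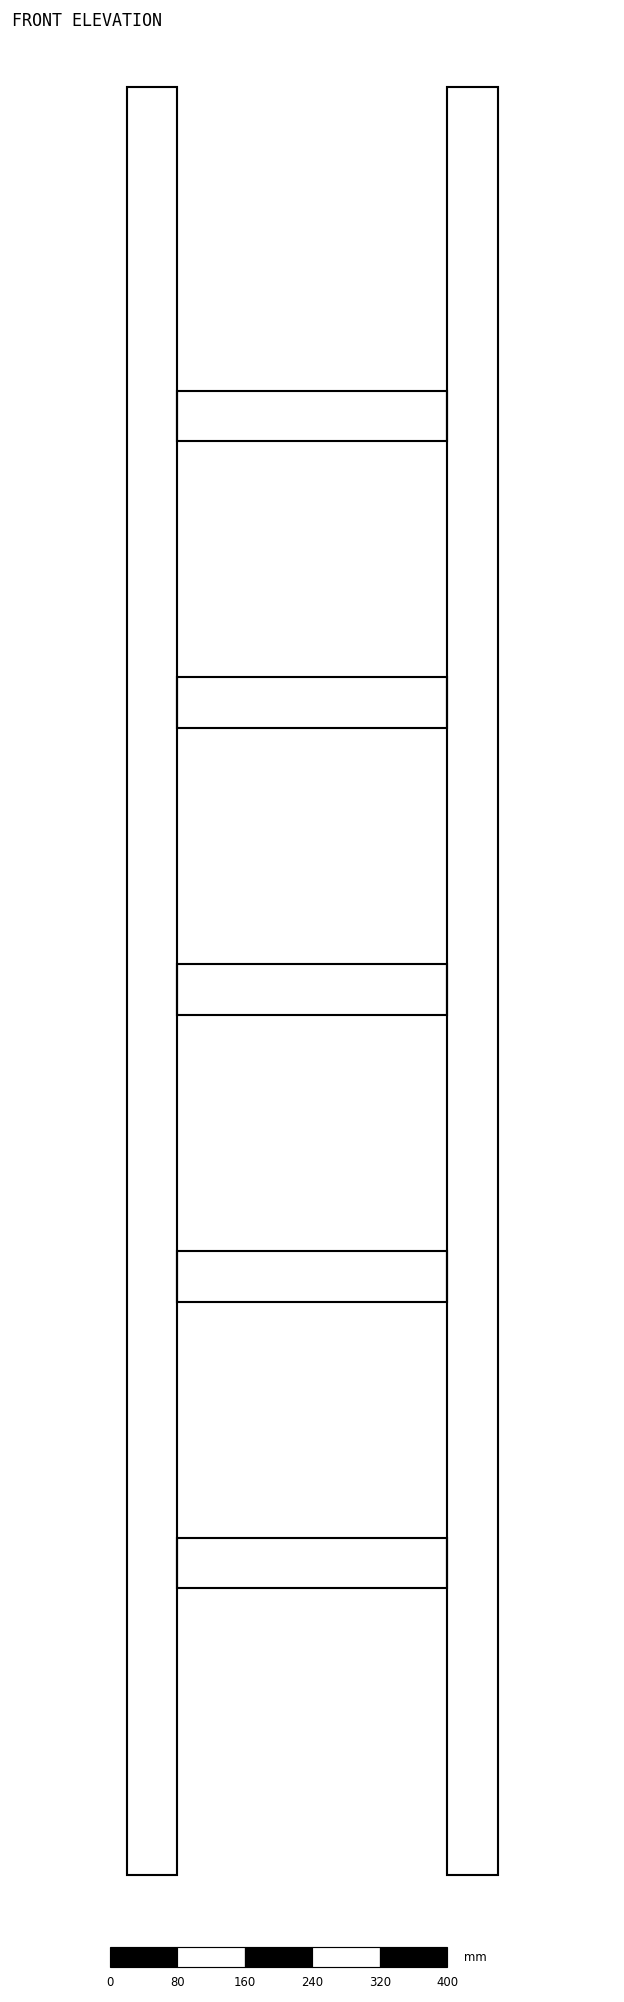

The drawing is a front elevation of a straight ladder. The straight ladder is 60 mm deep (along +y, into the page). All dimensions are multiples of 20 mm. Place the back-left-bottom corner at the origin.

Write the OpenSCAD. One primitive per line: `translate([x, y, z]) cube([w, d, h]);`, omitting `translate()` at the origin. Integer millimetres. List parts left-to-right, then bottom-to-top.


cube([60, 60, 2120]);
translate([60, 0, 340]) cube([320, 60, 60]);
translate([60, 0, 680]) cube([320, 60, 60]);
translate([60, 0, 1020]) cube([320, 60, 60]);
translate([60, 0, 1360]) cube([320, 60, 60]);
translate([60, 0, 1700]) cube([320, 60, 60]);
translate([380, 0, 0]) cube([60, 60, 2120]);
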